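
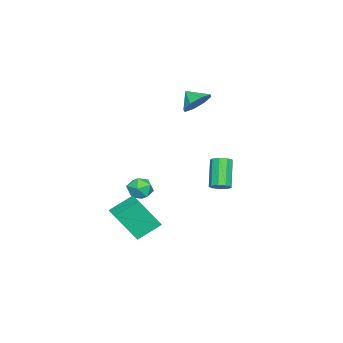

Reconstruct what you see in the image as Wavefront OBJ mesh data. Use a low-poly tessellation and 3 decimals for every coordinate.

v 1.021 -0.78 -4.187
v 1.549 -1.744 -2.54
v 0.147 0.107 -3.388
v 0.675 -0.857 -1.741
v 1.905 -0.043 -4.039
v 2.433 -1.007 -2.392
v 1.031 0.844 -3.24
v 1.559 -0.12 -1.593
v -3.214 0.871 3.372
v -2.477 0.442 3.118
v -3.426 0.129 4.008
v -2.366 0.861 3.643
v -2.753 1.286 4.009
v -3.409 1.468 4.002
v -3.951 1.3 3.625
v -4.061 0.88 3.1
v -3.675 0.455 2.734
v -3.019 0.273 2.741
v -1.739 2.75 -1.498
v -1.472 3.154 -1.198
v -2.473 2.794 0.179
v -2.741 2.39 -0.122
v -1.78 3.307 -1.382
v -2.781 2.946 -0.005
v -2.069 3.199 -1.62
v -3.07 2.838 -0.244
v -2.204 2.881 -1.802
v -3.205 2.521 -0.425
v -2.121 2.502 -1.841
v -3.123 2.142 -0.464
v -1.86 2.239 -1.72
v -2.861 1.879 -0.343
v -1.542 2.215 -1.495
v -2.544 1.855 -0.119
v -1.317 2.442 -1.272
v -2.318 2.081 0.105
v -1.289 2.813 -1.154
v -2.29 2.452 0.222
v -0.205 -0.143 -1.657
v 0.233 -0.095 -1.042
v 0.147 -1.305 -1.818
v 0.585 -1.257 -1.203
v -0.168 -1.249 -1.132
v -0.386 -0.531 -1.033
v 0.766 -0.869 -1.827
v 0.548 -0.151 -1.728
v 0.833 -0.544 -1.147
v 0.256 -0.779 -0.717
v 0.124 -0.621 -2.143
v -0.453 -0.856 -1.713
f 2 4 1
f 5 2 1
f 1 4 3
f 3 5 1
f 2 8 4
f 6 2 5
f 6 8 2
f 4 8 3
f 7 5 3
f 3 8 7
f 7 6 5
f 8 6 7
f 10 9 12
f 10 12 11
f 12 9 13
f 12 13 11
f 13 9 14
f 13 14 11
f 14 9 15
f 14 15 11
f 15 9 16
f 15 16 11
f 16 9 17
f 16 17 11
f 17 9 18
f 17 18 11
f 18 9 10
f 18 10 11
f 20 19 23
f 20 23 21
f 21 23 24
f 21 24 22
f 23 19 25
f 23 25 24
f 24 25 26
f 24 26 22
f 25 19 27
f 25 27 26
f 26 27 28
f 26 28 22
f 27 19 29
f 27 29 28
f 28 29 30
f 28 30 22
f 29 19 31
f 29 31 30
f 30 31 32
f 30 32 22
f 31 19 33
f 31 33 32
f 32 33 34
f 32 34 22
f 33 19 35
f 33 35 34
f 34 35 36
f 34 36 22
f 35 19 37
f 35 37 36
f 36 37 38
f 36 38 22
f 37 19 20
f 37 20 38
f 38 20 21
f 38 21 22
f 39 50 44
f 39 44 40
f 39 40 46
f 39 46 49
f 39 49 50
f 40 44 48
f 44 50 43
f 50 49 41
f 49 46 45
f 46 40 47
f 42 48 43
f 42 43 41
f 42 41 45
f 42 45 47
f 42 47 48
f 43 48 44
f 41 43 50
f 45 41 49
f 47 45 46
f 48 47 40



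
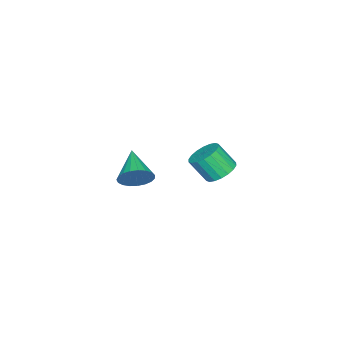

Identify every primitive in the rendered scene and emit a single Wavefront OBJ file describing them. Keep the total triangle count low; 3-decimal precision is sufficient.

v -2.644 -3.208 -2.746
v -2.104 -3.267 -1.848
v -4.276 -4.292 -1.834
v -2.323 -2.893 -1.797
v -2.599 -2.574 -1.91
v -2.882 -2.364 -2.167
v -3.124 -2.3 -2.525
v -3.284 -2.394 -2.921
v -3.332 -2.627 -3.286
v -3.262 -2.962 -3.558
v -3.085 -3.339 -3.69
v -2.832 -3.693 -3.658
v -2.546 -3.963 -3.468
v -2.278 -4.103 -3.154
v -2.072 -4.088 -2.769
v -1.966 -3.921 -2.38
v -1.977 -3.631 -2.054
v 1.379 3.645 2.514
v 1.931 4.278 2.89
v 2.112 3.388 4.122
v 1.561 2.755 3.746
v 1.56 4.388 3.025
v 1.742 3.499 4.256
v 1.154 4.352 3.058
v 1.335 3.462 4.29
v 0.792 4.175 2.984
v 0.974 3.285 4.215
v 0.547 3.893 2.817
v 0.728 3.004 4.048
v 0.466 3.562 2.589
v 0.648 2.673 3.821
v 0.566 3.248 2.347
v 0.748 2.358 3.579
v 0.828 3.012 2.138
v 1.009 2.122 3.37
v 1.198 2.901 2.004
v 1.38 2.012 3.235
v 1.605 2.938 1.97
v 1.786 2.048 3.202
v 1.966 3.115 2.045
v 2.148 2.225 3.276
v 2.212 3.396 2.212
v 2.393 2.507 3.443
v 2.292 3.727 2.439
v 2.474 2.838 3.671
v 2.192 4.042 2.681
v 2.374 3.152 3.913
f 2 1 4
f 2 4 3
f 4 1 5
f 4 5 3
f 5 1 6
f 5 6 3
f 6 1 7
f 6 7 3
f 7 1 8
f 7 8 3
f 8 1 9
f 8 9 3
f 9 1 10
f 9 10 3
f 10 1 11
f 10 11 3
f 11 1 12
f 11 12 3
f 12 1 13
f 12 13 3
f 13 1 14
f 13 14 3
f 14 1 15
f 14 15 3
f 15 1 16
f 15 16 3
f 16 1 17
f 16 17 3
f 17 1 2
f 17 2 3
f 19 18 22
f 19 22 20
f 20 22 23
f 20 23 21
f 22 18 24
f 22 24 23
f 23 24 25
f 23 25 21
f 24 18 26
f 24 26 25
f 25 26 27
f 25 27 21
f 26 18 28
f 26 28 27
f 27 28 29
f 27 29 21
f 28 18 30
f 28 30 29
f 29 30 31
f 29 31 21
f 30 18 32
f 30 32 31
f 31 32 33
f 31 33 21
f 32 18 34
f 32 34 33
f 33 34 35
f 33 35 21
f 34 18 36
f 34 36 35
f 35 36 37
f 35 37 21
f 36 18 38
f 36 38 37
f 37 38 39
f 37 39 21
f 38 18 40
f 38 40 39
f 39 40 41
f 39 41 21
f 40 18 42
f 40 42 41
f 41 42 43
f 41 43 21
f 42 18 44
f 42 44 43
f 43 44 45
f 43 45 21
f 44 18 46
f 44 46 45
f 45 46 47
f 45 47 21
f 46 18 19
f 46 19 47
f 47 19 20
f 47 20 21



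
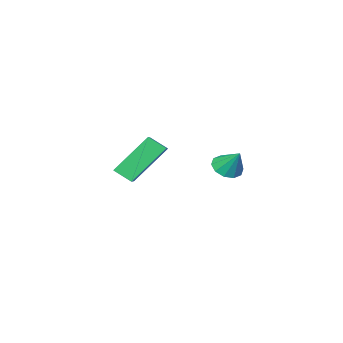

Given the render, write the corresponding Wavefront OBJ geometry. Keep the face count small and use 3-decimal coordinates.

v 1.452 2.105 0.471
v 2.006 1.839 0.652
v 1.508 2.815 1.349
v 2.088 2.137 0.405
v 1.928 2.423 0.184
v 1.586 2.588 0.073
v 1.193 2.568 0.113
v 0.899 2.372 0.29
v 0.817 2.074 0.537
v 0.977 1.787 0.758
v 1.319 1.623 0.869
v 1.712 1.642 0.829
v 2.065 -3.453 -1.133
v 0.733 -2.978 0.406
v 1.699 -2.835 -1.641
v 0.367 -2.36 -0.102
v 3.193 -2.28 -0.518
v 1.861 -1.805 1.021
v 2.827 -1.662 -1.026
v 1.495 -1.187 0.513
f 2 1 4
f 2 4 3
f 4 1 5
f 4 5 3
f 5 1 6
f 5 6 3
f 6 1 7
f 6 7 3
f 7 1 8
f 7 8 3
f 8 1 9
f 8 9 3
f 9 1 10
f 9 10 3
f 10 1 11
f 10 11 3
f 11 1 12
f 11 12 3
f 12 1 2
f 12 2 3
f 14 16 13
f 17 14 13
f 13 16 15
f 15 17 13
f 14 20 16
f 18 14 17
f 18 20 14
f 16 20 15
f 19 17 15
f 15 20 19
f 19 18 17
f 20 18 19



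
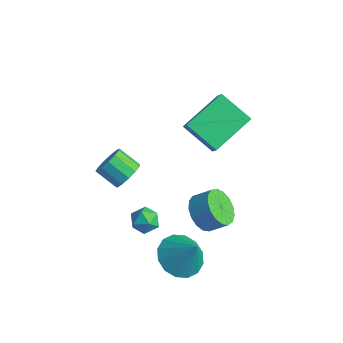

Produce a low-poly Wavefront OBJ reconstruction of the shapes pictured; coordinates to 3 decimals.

v 0.092 -2.888 -2.839
v 0.402 -3.087 -3.427
v -0.782 -3.553 -3.073
v -0.472 -3.752 -3.661
v -0.212 -3.948 -3.049
v 0.328 -3.537 -2.904
v -0.708 -3.103 -3.596
v -0.168 -2.692 -3.451
v -0.093 -3.22 -3.895
v 0.214 -3.742 -3.557
v -0.594 -2.898 -2.943
v -0.287 -3.42 -2.605
v 0.562 -0.169 -0.146
v -0.866 -0.48 0.741
v 0.617 1.782 0.628
v -0.811 1.471 1.515
v 1.111 -0.491 0.625
v -0.317 -0.802 1.512
v 1.166 1.46 1.399
v -0.262 1.149 2.286
v -2.278 -2.31 -2.55
v -1.868 -2.263 -1.924
v -2.812 -2.563 -1.283
v -3.222 -2.61 -1.91
v -2.033 -1.879 -1.988
v -2.977 -2.179 -1.347
v -2.275 -1.632 -2.23
v -3.22 -1.932 -1.589
v -2.519 -1.6 -2.574
v -3.463 -1.9 -1.933
v -2.686 -1.794 -2.91
v -3.63 -2.094 -2.269
v -2.723 -2.151 -3.133
v -3.668 -2.451 -2.492
v -2.619 -2.559 -3.17
v -3.564 -2.859 -2.529
v -2.407 -2.888 -3.011
v -3.351 -3.188 -2.37
v -2.154 -3.033 -2.705
v -3.098 -3.333 -2.065
v -1.94 -2.949 -2.351
v -2.884 -3.249 -1.71
v -1.833 -2.662 -2.06
v -2.777 -2.962 -1.419
v 1.133 -1.307 -3.256
v 1.787 -1.902 -3.472
v 2.421 -1.428 -2.86
v 1.767 -0.833 -2.644
v 1.834 -1.584 -3.767
v 2.467 -1.11 -3.154
v 1.72 -1.202 -3.944
v 2.353 -0.729 -3.332
v 1.472 -0.845 -3.963
v 2.105 -0.372 -3.351
v 1.146 -0.594 -3.821
v 1.779 -0.12 -3.209
v 0.817 -0.505 -3.549
v 1.451 -0.032 -2.937
v 0.561 -0.601 -3.21
v 1.194 -0.127 -2.598
v 0.436 -0.858 -2.882
v 1.069 -0.384 -2.27
v 0.47 -1.218 -2.639
v 1.104 -0.744 -2.027
v 0.657 -1.598 -2.538
v 1.29 -1.125 -1.926
v 0.953 -1.912 -2.601
v 1.586 -1.438 -1.989
v 1.29 -2.087 -2.814
v 1.923 -1.613 -2.202
v 1.591 -2.083 -3.129
v 2.224 -1.609 -2.517
v 2.378 -3.761 -3.271
v 3.212 -4.158 -3.77
v 3.202 -3.639 -1.989
v 3.247 -3.62 -3.844
v 3.049 -3.12 -3.763
v 2.671 -2.792 -3.552
v 2.214 -2.723 -3.265
v 1.802 -2.933 -2.98
v 1.543 -3.364 -2.773
v 1.508 -3.901 -2.699
v 1.706 -4.401 -2.78
v 2.084 -4.729 -2.991
v 2.541 -4.798 -3.278
v 2.954 -4.589 -3.563
f 1 12 6
f 1 6 2
f 1 2 8
f 1 8 11
f 1 11 12
f 2 6 10
f 6 12 5
f 12 11 3
f 11 8 7
f 8 2 9
f 4 10 5
f 4 5 3
f 4 3 7
f 4 7 9
f 4 9 10
f 5 10 6
f 3 5 12
f 7 3 11
f 9 7 8
f 10 9 2
f 14 16 13
f 17 14 13
f 13 16 15
f 15 17 13
f 14 20 16
f 18 14 17
f 18 20 14
f 16 20 15
f 19 17 15
f 15 20 19
f 19 18 17
f 20 18 19
f 22 21 25
f 22 25 23
f 23 25 26
f 23 26 24
f 25 21 27
f 25 27 26
f 26 27 28
f 26 28 24
f 27 21 29
f 27 29 28
f 28 29 30
f 28 30 24
f 29 21 31
f 29 31 30
f 30 31 32
f 30 32 24
f 31 21 33
f 31 33 32
f 32 33 34
f 32 34 24
f 33 21 35
f 33 35 34
f 34 35 36
f 34 36 24
f 35 21 37
f 35 37 36
f 36 37 38
f 36 38 24
f 37 21 39
f 37 39 38
f 38 39 40
f 38 40 24
f 39 21 41
f 39 41 40
f 40 41 42
f 40 42 24
f 41 21 43
f 41 43 42
f 42 43 44
f 42 44 24
f 43 21 22
f 43 22 44
f 44 22 23
f 44 23 24
f 46 45 49
f 46 49 47
f 47 49 50
f 47 50 48
f 49 45 51
f 49 51 50
f 50 51 52
f 50 52 48
f 51 45 53
f 51 53 52
f 52 53 54
f 52 54 48
f 53 45 55
f 53 55 54
f 54 55 56
f 54 56 48
f 55 45 57
f 55 57 56
f 56 57 58
f 56 58 48
f 57 45 59
f 57 59 58
f 58 59 60
f 58 60 48
f 59 45 61
f 59 61 60
f 60 61 62
f 60 62 48
f 61 45 63
f 61 63 62
f 62 63 64
f 62 64 48
f 63 45 65
f 63 65 64
f 64 65 66
f 64 66 48
f 65 45 67
f 65 67 66
f 66 67 68
f 66 68 48
f 67 45 69
f 67 69 68
f 68 69 70
f 68 70 48
f 69 45 71
f 69 71 70
f 70 71 72
f 70 72 48
f 71 45 46
f 71 46 72
f 72 46 47
f 72 47 48
f 74 73 76
f 74 76 75
f 76 73 77
f 76 77 75
f 77 73 78
f 77 78 75
f 78 73 79
f 78 79 75
f 79 73 80
f 79 80 75
f 80 73 81
f 80 81 75
f 81 73 82
f 81 82 75
f 82 73 83
f 82 83 75
f 83 73 84
f 83 84 75
f 84 73 85
f 84 85 75
f 85 73 86
f 85 86 75
f 86 73 74
f 86 74 75



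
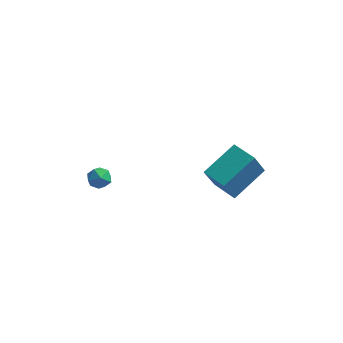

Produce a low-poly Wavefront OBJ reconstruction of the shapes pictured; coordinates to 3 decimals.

v -2.731 -1.823 -1
v -2.288 -1.354 -0.808
v -1.912 -2.486 -1.272
v -1.469 -2.017 -1.08
v -1.846 -2.331 -0.62
v -2.353 -1.922 -0.452
v -1.847 -1.918 -1.628
v -2.354 -1.509 -1.46
v -1.742 -1.413 -1.196
v -1.741 -1.668 -0.574
v -2.459 -2.172 -1.506
v -2.458 -2.427 -0.884
v 2.924 -0.026 -1.683
v 2.61 -0.723 -0.221
v 3.878 1.575 -0.714
v 3.564 0.877 0.747
v 4.116 -0.697 -1.747
v 3.802 -1.395 -0.286
v 5.07 0.903 -0.779
v 4.756 0.206 0.683
f 1 12 6
f 1 6 2
f 1 2 8
f 1 8 11
f 1 11 12
f 2 6 10
f 6 12 5
f 12 11 3
f 11 8 7
f 8 2 9
f 4 10 5
f 4 5 3
f 4 3 7
f 4 7 9
f 4 9 10
f 5 10 6
f 3 5 12
f 7 3 11
f 9 7 8
f 10 9 2
f 14 16 13
f 17 14 13
f 13 16 15
f 15 17 13
f 14 20 16
f 18 14 17
f 18 20 14
f 16 20 15
f 19 17 15
f 15 20 19
f 19 18 17
f 20 18 19



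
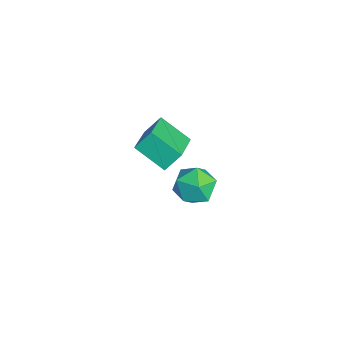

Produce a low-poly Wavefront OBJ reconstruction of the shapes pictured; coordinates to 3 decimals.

v 0.454 1.262 -3.886
v 1.469 0.86 -3.574
v -0.369 -0.04 -2.886
v 0.646 -0.442 -2.574
v 0.294 0.568 -2.193
v 0.803 1.373 -2.811
v 0.297 -0.553 -3.649
v 0.806 0.252 -4.267
v 1.372 -0.261 -3.428
v 1.37 0.431 -2.528
v -0.27 0.389 -3.932
v -0.272 1.081 -3.032
v 0.74 -1.873 1.375
v 0.658 -1.122 2.214
v 1.64 -0.739 0.447
v 1.558 0.013 1.286
v 2.582 -2.633 2.234
v 2.5 -1.881 3.073
v 3.482 -1.498 1.306
v 3.4 -0.747 2.145
f 1 12 6
f 1 6 2
f 1 2 8
f 1 8 11
f 1 11 12
f 2 6 10
f 6 12 5
f 12 11 3
f 11 8 7
f 8 2 9
f 4 10 5
f 4 5 3
f 4 3 7
f 4 7 9
f 4 9 10
f 5 10 6
f 3 5 12
f 7 3 11
f 9 7 8
f 10 9 2
f 14 16 13
f 17 14 13
f 13 16 15
f 15 17 13
f 14 20 16
f 18 14 17
f 18 20 14
f 16 20 15
f 19 17 15
f 15 20 19
f 19 18 17
f 20 18 19



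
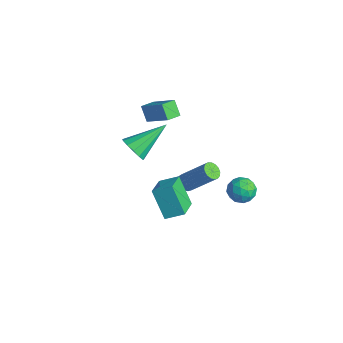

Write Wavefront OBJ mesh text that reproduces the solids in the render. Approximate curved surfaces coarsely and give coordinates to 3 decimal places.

v 1.627 -2.491 -3.152
v 0.615 -2.595 -1.704
v 0.646 -1.473 -3.764
v -0.366 -1.578 -2.316
v 2.186 -1.682 -2.704
v 1.174 -1.787 -1.256
v 1.205 -0.665 -3.316
v 0.193 -0.769 -1.868
v 3.097 1.347 -0.874
v 3.868 1.347 -0.77
v 3.112 0.093 -0.99
v 3.883 0.093 -0.886
v 3.411 0.274 -0.295
v 3.401 1.049 -0.223
v 3.579 0.391 -1.537
v 3.569 1.166 -1.465
v 4.166 0.756 -1.179
v 4.062 0.684 -0.411
v 2.918 0.756 -1.349
v 2.814 0.684 -0.581
v 3.481 1.457 -0.812
v 3.499 -0.017 -0.948
v 3.221 0.09 -0.601
v 3.674 0.09 -0.539
v 3.206 1.282 -0.491
v 3.66 1.282 -0.429
v 3.391 0.651 -0.15
v 3.32 0.158 -1.331
v 3.774 0.158 -1.269
v 3.306 1.35 -1.221
v 3.759 1.35 -1.159
v 3.589 0.789 -1.61
v 4.109 1.11 -0.991
v 4.118 0.373 -1.059
v 3.94 0.548 -1.442
v 3.934 1.003 -1.4
v 4.048 1.067 -0.54
v 4.057 0.33 -0.608
v 3.779 0.437 -0.261
v 3.774 0.892 -0.218
v 4.223 0.72 -0.78
v 2.923 1.11 -1.152
v 2.932 0.373 -1.22
v 3.206 0.548 -1.542
v 3.201 1.003 -1.499
v 2.862 1.067 -0.701
v 2.871 0.33 -0.769
v 3.046 0.437 -0.36
v 3.04 0.892 -0.318
v 2.757 0.72 -0.98
v -0.754 0.223 -3.811
v -0.493 0.514 -4.169
v 0.595 1.388 -2.667
v 0.334 1.097 -2.309
v -0.693 0.658 -4.108
v 0.395 1.532 -2.606
v -0.907 0.702 -3.979
v 0.181 1.576 -2.477
v -1.086 0.637 -3.811
v 0.002 1.51 -2.309
v -1.188 0.476 -3.643
v -0.1 1.35 -2.142
v -1.192 0.258 -3.514
v -0.104 1.132 -2.012
v -1.095 0.032 -3.453
v -0.007 0.906 -1.951
v -0.92 -0.15 -3.474
v 0.168 0.723 -1.972
v -0.707 -0.247 -3.572
v 0.381 0.626 -2.07
v -0.505 -0.236 -3.724
v 0.584 0.637 -2.223
v -0.36 -0.12 -3.897
v 0.729 0.754 -2.395
v -0.305 0.075 -4.05
v 0.783 0.948 -2.548
v -0.353 0.304 -4.148
v 0.735 1.177 -2.646
v -0.522 -2.955 0.897
v -0.017 -2.665 0.363
v -0.478 -1.065 1.963
v -0.426 -2.572 0.213
v -0.865 -2.599 0.281
v -1.195 -2.74 0.544
v -1.312 -2.949 0.92
v -1.177 -3.16 1.288
v -0.835 -3.306 1.532
v -0.393 -3.34 1.575
v 0.008 -3.252 1.403
v 0.24 -3.07 1.07
v 0.231 -2.851 0.682
v -3.923 -0.446 0.276
v -2.487 -0.088 1.42
v -4.023 0.348 0.153
v -2.587 0.706 1.297
v -3.313 -0.486 -0.477
v -1.877 -0.128 0.667
v -3.413 0.308 -0.6
v -1.977 0.666 0.544
f 2 4 1
f 5 2 1
f 1 4 3
f 3 5 1
f 2 8 4
f 6 2 5
f 6 8 2
f 4 8 3
f 7 5 3
f 3 8 7
f 7 6 5
f 8 6 7
f 9 46 25
f 46 20 49
f 25 49 14
f 46 49 25
f 9 25 21
f 25 14 26
f 21 26 10
f 25 26 21
f 9 21 30
f 21 10 31
f 30 31 16
f 21 31 30
f 9 30 42
f 30 16 45
f 42 45 19
f 30 45 42
f 9 42 46
f 42 19 50
f 46 50 20
f 42 50 46
f 10 26 37
f 26 14 40
f 37 40 18
f 26 40 37
f 14 49 27
f 49 20 48
f 27 48 13
f 49 48 27
f 20 50 47
f 50 19 43
f 47 43 11
f 50 43 47
f 19 45 44
f 45 16 32
f 44 32 15
f 45 32 44
f 16 31 36
f 31 10 33
f 36 33 17
f 31 33 36
f 12 38 24
f 38 18 39
f 24 39 13
f 38 39 24
f 12 24 22
f 24 13 23
f 22 23 11
f 24 23 22
f 12 22 29
f 22 11 28
f 29 28 15
f 22 28 29
f 12 29 34
f 29 15 35
f 34 35 17
f 29 35 34
f 12 34 38
f 34 17 41
f 38 41 18
f 34 41 38
f 13 39 27
f 39 18 40
f 27 40 14
f 39 40 27
f 11 23 47
f 23 13 48
f 47 48 20
f 23 48 47
f 15 28 44
f 28 11 43
f 44 43 19
f 28 43 44
f 17 35 36
f 35 15 32
f 36 32 16
f 35 32 36
f 18 41 37
f 41 17 33
f 37 33 10
f 41 33 37
f 52 51 55
f 52 55 53
f 53 55 56
f 53 56 54
f 55 51 57
f 55 57 56
f 56 57 58
f 56 58 54
f 57 51 59
f 57 59 58
f 58 59 60
f 58 60 54
f 59 51 61
f 59 61 60
f 60 61 62
f 60 62 54
f 61 51 63
f 61 63 62
f 62 63 64
f 62 64 54
f 63 51 65
f 63 65 64
f 64 65 66
f 64 66 54
f 65 51 67
f 65 67 66
f 66 67 68
f 66 68 54
f 67 51 69
f 67 69 68
f 68 69 70
f 68 70 54
f 69 51 71
f 69 71 70
f 70 71 72
f 70 72 54
f 71 51 73
f 71 73 72
f 72 73 74
f 72 74 54
f 73 51 75
f 73 75 74
f 74 75 76
f 74 76 54
f 75 51 77
f 75 77 76
f 76 77 78
f 76 78 54
f 77 51 52
f 77 52 78
f 78 52 53
f 78 53 54
f 80 79 82
f 80 82 81
f 82 79 83
f 82 83 81
f 83 79 84
f 83 84 81
f 84 79 85
f 84 85 81
f 85 79 86
f 85 86 81
f 86 79 87
f 86 87 81
f 87 79 88
f 87 88 81
f 88 79 89
f 88 89 81
f 89 79 90
f 89 90 81
f 90 79 91
f 90 91 81
f 91 79 80
f 91 80 81
f 93 95 92
f 96 93 92
f 92 95 94
f 94 96 92
f 93 99 95
f 97 93 96
f 97 99 93
f 95 99 94
f 98 96 94
f 94 99 98
f 98 97 96
f 99 97 98



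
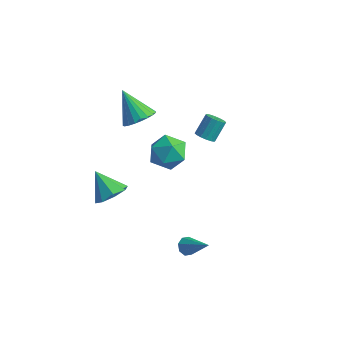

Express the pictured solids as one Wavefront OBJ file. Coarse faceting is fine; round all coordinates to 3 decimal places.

v 1.665 -0.266 2.434
v 2.23 -1.012 1.98
v 0.25 -1.048 1.96
v 0.815 -1.794 1.506
v 0.804 -1.709 2.543
v 1.678 -1.226 2.836
v 0.802 -0.834 1.104
v 1.676 -0.351 1.397
v 1.697 -1.364 1.157
v 1.698 -1.904 2.047
v 0.782 -0.156 1.893
v 0.783 -0.696 2.783
v -1.938 0.597 1.485
v -1.364 0.134 2.001
v -3.142 0.723 2.935
v -1.255 0.487 2.061
v -1.264 0.859 2.021
v -1.39 1.186 1.888
v -1.61 1.411 1.686
v -1.887 1.495 1.449
v -2.173 1.424 1.218
v -2.418 1.21 1.033
v -2.58 0.89 0.926
v -2.631 0.519 0.916
v -2.562 0.162 1.004
v -2.385 -0.12 1.175
v -2.131 -0.278 1.4
v -1.843 -0.284 1.639
v -1.572 -0.139 1.852
v 3.22 -2.009 -3.367
v 3.539 -2.04 -3.789
v 4.56 -2.031 -2.353
v 3.462 -1.657 -3.68
v 3.244 -1.48 -3.387
v 3.011 -1.614 -3.082
v 2.901 -1.979 -2.944
v 2.978 -2.362 -3.053
v 3.196 -2.539 -3.346
v 3.429 -2.405 -3.651
v -2.424 -1.019 -3.708
v -1.76 -0.727 -3.11
v -3.516 -0.981 -2.512
v -2.097 -0.181 -3.435
v -2.625 -0.126 -3.92
v -3.036 -0.594 -4.281
v -3.088 -1.311 -4.305
v -2.751 -1.857 -3.98
v -2.222 -1.912 -3.496
v -1.812 -1.444 -3.135
v 0.869 2.172 0.6
v 1.299 2.427 0.37
v 1.34 3.204 1.31
v 0.911 2.948 1.54
v 1.07 2.562 0.269
v 1.111 3.339 1.208
v 0.787 2.592 0.256
v 0.828 3.369 1.195
v 0.527 2.51 0.335
v 0.568 3.287 1.275
v 0.358 2.337 0.486
v 0.399 3.114 1.425
v 0.326 2.12 0.667
v 0.367 2.897 1.606
v 0.44 1.916 0.83
v 0.481 2.693 1.77
v 0.669 1.781 0.932
v 0.71 2.558 1.871
v 0.952 1.751 0.945
v 0.993 2.528 1.884
v 1.212 1.833 0.865
v 1.253 2.61 1.805
v 1.381 2.006 0.715
v 1.422 2.783 1.654
v 1.413 2.223 0.534
v 1.454 3 1.473
f 1 12 6
f 1 6 2
f 1 2 8
f 1 8 11
f 1 11 12
f 2 6 10
f 6 12 5
f 12 11 3
f 11 8 7
f 8 2 9
f 4 10 5
f 4 5 3
f 4 3 7
f 4 7 9
f 4 9 10
f 5 10 6
f 3 5 12
f 7 3 11
f 9 7 8
f 10 9 2
f 14 13 16
f 14 16 15
f 16 13 17
f 16 17 15
f 17 13 18
f 17 18 15
f 18 13 19
f 18 19 15
f 19 13 20
f 19 20 15
f 20 13 21
f 20 21 15
f 21 13 22
f 21 22 15
f 22 13 23
f 22 23 15
f 23 13 24
f 23 24 15
f 24 13 25
f 24 25 15
f 25 13 26
f 25 26 15
f 26 13 27
f 26 27 15
f 27 13 28
f 27 28 15
f 28 13 29
f 28 29 15
f 29 13 14
f 29 14 15
f 31 30 33
f 31 33 32
f 33 30 34
f 33 34 32
f 34 30 35
f 34 35 32
f 35 30 36
f 35 36 32
f 36 30 37
f 36 37 32
f 37 30 38
f 37 38 32
f 38 30 39
f 38 39 32
f 39 30 31
f 39 31 32
f 41 40 43
f 41 43 42
f 43 40 44
f 43 44 42
f 44 40 45
f 44 45 42
f 45 40 46
f 45 46 42
f 46 40 47
f 46 47 42
f 47 40 48
f 47 48 42
f 48 40 49
f 48 49 42
f 49 40 41
f 49 41 42
f 51 50 54
f 51 54 52
f 52 54 55
f 52 55 53
f 54 50 56
f 54 56 55
f 55 56 57
f 55 57 53
f 56 50 58
f 56 58 57
f 57 58 59
f 57 59 53
f 58 50 60
f 58 60 59
f 59 60 61
f 59 61 53
f 60 50 62
f 60 62 61
f 61 62 63
f 61 63 53
f 62 50 64
f 62 64 63
f 63 64 65
f 63 65 53
f 64 50 66
f 64 66 65
f 65 66 67
f 65 67 53
f 66 50 68
f 66 68 67
f 67 68 69
f 67 69 53
f 68 50 70
f 68 70 69
f 69 70 71
f 69 71 53
f 70 50 72
f 70 72 71
f 71 72 73
f 71 73 53
f 72 50 74
f 72 74 73
f 73 74 75
f 73 75 53
f 74 50 51
f 74 51 75
f 75 51 52
f 75 52 53



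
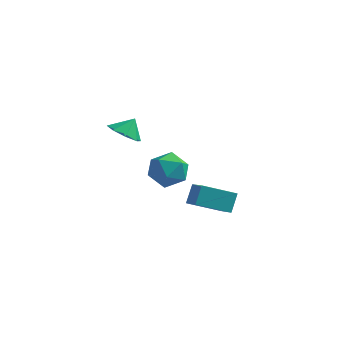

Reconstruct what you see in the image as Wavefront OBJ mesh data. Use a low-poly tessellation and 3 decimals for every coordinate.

v -2.21 -0.83 3.532
v -1.376 -1.201 3.418
v -1.87 -0.31 4.328
v -1.456 -0.601 3.059
v -1.978 -0.135 2.977
v -2.636 -0.077 3.221
v -3.045 -0.46 3.647
v -2.965 -1.06 4.006
v -2.443 -1.526 4.088
v -1.785 -1.584 3.844
v -0.485 2.557 -2.986
v 0.446 1.494 -2.174
v -0.46 3.286 -2.059
v 0.471 2.223 -1.247
v 1.049 3.377 -3.673
v 1.98 2.314 -2.861
v 1.074 4.106 -2.746
v 2.005 3.043 -1.934
v -2.146 4.359 -1.546
v -1.036 4.156 -1.291
v -2.504 2.524 -1.449
v -1.394 2.321 -1.194
v -2.074 2.859 -0.429
v -1.853 3.993 -0.488
v -1.687 2.687 -2.252
v -1.466 3.821 -2.311
v -0.753 3.123 -1.727
v -0.992 3.229 -0.601
v -2.548 3.451 -2.139
v -2.787 3.557 -1.013
f 2 1 4
f 2 4 3
f 4 1 5
f 4 5 3
f 5 1 6
f 5 6 3
f 6 1 7
f 6 7 3
f 7 1 8
f 7 8 3
f 8 1 9
f 8 9 3
f 9 1 10
f 9 10 3
f 10 1 2
f 10 2 3
f 12 14 11
f 15 12 11
f 11 14 13
f 13 15 11
f 12 18 14
f 16 12 15
f 16 18 12
f 14 18 13
f 17 15 13
f 13 18 17
f 17 16 15
f 18 16 17
f 19 30 24
f 19 24 20
f 19 20 26
f 19 26 29
f 19 29 30
f 20 24 28
f 24 30 23
f 30 29 21
f 29 26 25
f 26 20 27
f 22 28 23
f 22 23 21
f 22 21 25
f 22 25 27
f 22 27 28
f 23 28 24
f 21 23 30
f 25 21 29
f 27 25 26
f 28 27 20



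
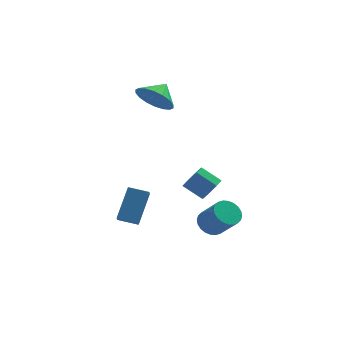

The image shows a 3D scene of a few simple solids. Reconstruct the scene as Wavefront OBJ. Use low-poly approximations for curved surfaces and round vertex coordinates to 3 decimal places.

v -2.42 3.06 1.594
v -1.772 2.337 1.875
v -1.84 3.8 2.166
v -1.592 2.491 1.493
v -1.575 2.757 1.131
v -1.726 3.083 0.861
v -2.014 3.405 0.736
v -2.383 3.658 0.781
v -2.759 3.793 0.988
v -3.067 3.782 1.314
v -3.248 3.629 1.696
v -3.264 3.363 2.058
v -3.113 3.037 2.328
v -2.825 2.715 2.453
v -2.456 2.462 2.408
v -2.081 2.327 2.201
v -0.209 -2.312 -3.325
v 0.272 -1.805 -3.301
v 0.95 -2.5 -2.21
v 0.469 -3.008 -2.235
v 0.086 -1.71 -3.125
v 0.764 -2.405 -2.034
v -0.145 -1.707 -2.979
v 0.533 -2.403 -1.889
v -0.386 -1.796 -2.886
v 0.292 -2.492 -1.796
v -0.6 -1.964 -2.86
v 0.078 -2.66 -1.77
v -0.754 -2.185 -2.905
v -0.076 -2.88 -1.815
v -0.826 -2.425 -3.014
v -0.148 -3.121 -1.923
v -0.803 -2.648 -3.17
v -0.125 -3.343 -2.08
v -0.69 -2.82 -3.35
v -0.012 -3.515 -2.259
v -0.504 -2.915 -3.526
v 0.174 -3.61 -2.435
v -0.273 -2.917 -3.671
v 0.405 -3.613 -2.581
v -0.032 -2.828 -3.764
v 0.646 -3.524 -2.674
v 0.182 -2.66 -3.79
v 0.86 -3.356 -2.7
v 0.336 -2.44 -3.745
v 1.014 -3.135 -2.655
v 0.408 -2.199 -3.637
v 1.086 -2.895 -2.546
v 0.385 -1.977 -3.48
v 1.063 -2.672 -2.39
v 0.183 2.549 -4.195
v 0.625 2.583 -3.615
v -0.26 2.986 -2.965
v -0.703 2.951 -3.545
v 0.623 3.057 -3.911
v -0.262 3.46 -3.261
v 0.363 3.233 -4.374
v -0.522 3.636 -3.723
v -0.002 3.008 -4.731
v -0.887 3.411 -4.081
v -0.26 2.514 -4.775
v -1.145 2.917 -4.125
v -0.258 2.04 -4.479
v -1.143 2.443 -3.829
v 0.002 1.864 -4.017
v -0.883 2.267 -3.366
v 0.367 2.089 -3.659
v -0.518 2.492 -3.009
v -4.235 -0.65 -4.05
v -4.275 -1.491 -3.406
v -3.698 0.36 -2.7
v -3.738 -0.481 -2.055
v -3.302 -0.859 -4.265
v -3.342 -1.7 -3.62
v -2.765 0.151 -2.914
v -2.805 -0.69 -2.27
f 2 1 4
f 2 4 3
f 4 1 5
f 4 5 3
f 5 1 6
f 5 6 3
f 6 1 7
f 6 7 3
f 7 1 8
f 7 8 3
f 8 1 9
f 8 9 3
f 9 1 10
f 9 10 3
f 10 1 11
f 10 11 3
f 11 1 12
f 11 12 3
f 12 1 13
f 12 13 3
f 13 1 14
f 13 14 3
f 14 1 15
f 14 15 3
f 15 1 16
f 15 16 3
f 16 1 2
f 16 2 3
f 18 17 21
f 18 21 19
f 19 21 22
f 19 22 20
f 21 17 23
f 21 23 22
f 22 23 24
f 22 24 20
f 23 17 25
f 23 25 24
f 24 25 26
f 24 26 20
f 25 17 27
f 25 27 26
f 26 27 28
f 26 28 20
f 27 17 29
f 27 29 28
f 28 29 30
f 28 30 20
f 29 17 31
f 29 31 30
f 30 31 32
f 30 32 20
f 31 17 33
f 31 33 32
f 32 33 34
f 32 34 20
f 33 17 35
f 33 35 34
f 34 35 36
f 34 36 20
f 35 17 37
f 35 37 36
f 36 37 38
f 36 38 20
f 37 17 39
f 37 39 38
f 38 39 40
f 38 40 20
f 39 17 41
f 39 41 40
f 40 41 42
f 40 42 20
f 41 17 43
f 41 43 42
f 42 43 44
f 42 44 20
f 43 17 45
f 43 45 44
f 44 45 46
f 44 46 20
f 45 17 47
f 45 47 46
f 46 47 48
f 46 48 20
f 47 17 49
f 47 49 48
f 48 49 50
f 48 50 20
f 49 17 18
f 49 18 50
f 50 18 19
f 50 19 20
f 52 51 55
f 52 55 53
f 53 55 56
f 53 56 54
f 55 51 57
f 55 57 56
f 56 57 58
f 56 58 54
f 57 51 59
f 57 59 58
f 58 59 60
f 58 60 54
f 59 51 61
f 59 61 60
f 60 61 62
f 60 62 54
f 61 51 63
f 61 63 62
f 62 63 64
f 62 64 54
f 63 51 65
f 63 65 64
f 64 65 66
f 64 66 54
f 65 51 67
f 65 67 66
f 66 67 68
f 66 68 54
f 67 51 52
f 67 52 68
f 68 52 53
f 68 53 54
f 70 72 69
f 73 70 69
f 69 72 71
f 71 73 69
f 70 76 72
f 74 70 73
f 74 76 70
f 72 76 71
f 75 73 71
f 71 76 75
f 75 74 73
f 76 74 75



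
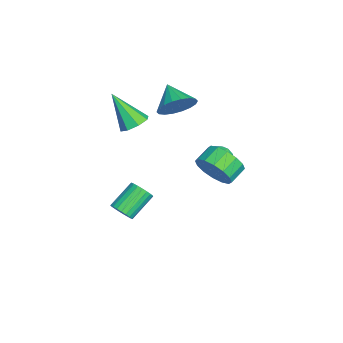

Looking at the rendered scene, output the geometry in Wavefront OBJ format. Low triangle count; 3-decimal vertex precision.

v 0.88 0.764 1.5
v 1.429 0.819 2.37
v 0.709 1.371 2.789
v 0.16 1.316 1.92
v 1.584 1.24 2.081
v 0.865 1.792 2.501
v 1.551 1.533 1.637
v 0.831 2.086 2.057
v 1.337 1.62 1.157
v 0.617 2.173 1.577
v 1.001 1.478 0.768
v 0.281 2.031 1.188
v 0.633 1.144 0.575
v -0.087 1.697 0.995
v 0.331 0.709 0.631
v -0.389 1.261 1.05
v 0.175 0.288 0.919
v -0.544 0.84 1.339
v 0.209 -0.006 1.363
v -0.511 0.547 1.783
v 0.423 -0.093 1.843
v -0.297 0.46 2.263
v 0.759 0.049 2.232
v 0.039 0.602 2.652
v 1.127 0.383 2.425
v 0.407 0.936 2.845
v -1.219 -3.675 -3.334
v -0.863 -3.842 -2.804
v -1.845 -2.933 -1.856
v -2.201 -2.765 -2.386
v -0.735 -3.615 -2.889
v -1.717 -2.705 -1.942
v -0.69 -3.398 -3.052
v -1.673 -2.488 -2.104
v -0.737 -3.229 -3.263
v -1.72 -2.319 -2.315
v -0.868 -3.137 -3.486
v -1.85 -2.228 -2.538
v -1.059 -3.138 -3.683
v -2.041 -2.229 -2.736
v -1.278 -3.232 -3.82
v -2.26 -2.322 -2.872
v -1.486 -3.402 -3.872
v -2.468 -2.493 -2.925
v -1.648 -3.62 -3.832
v -2.631 -2.71 -2.884
v -1.737 -3.847 -3.705
v -2.719 -2.937 -2.758
v -1.735 -4.044 -3.514
v -2.717 -3.135 -2.567
v -1.644 -4.178 -3.292
v -2.627 -3.268 -2.345
v -1.48 -4.224 -3.077
v -2.462 -3.314 -2.13
v -1.271 -4.175 -2.907
v -2.253 -3.266 -1.959
v -1.052 -4.04 -2.81
v -2.035 -3.131 -1.863
v -3.01 -1.144 3.096
v -2.353 -1.719 3.623
v -4.11 -1.696 3.864
v -2.373 -1.338 3.869
v -2.52 -0.918 3.961
v -2.763 -0.543 3.882
v -3.055 -0.287 3.648
v -3.339 -0.201 3.304
v -3.557 -0.301 2.919
v -3.668 -0.569 2.569
v -3.648 -0.95 2.324
v -3.501 -1.37 2.231
v -3.258 -1.745 2.31
v -2.965 -2.001 2.544
v -2.682 -2.087 2.888
v -2.463 -1.986 3.273
v -2.017 1.359 -0.042
v -1.355 1.359 0.23
v -2.285 0.441 0.61
v -1.623 0.441 0.882
v -2.077 0.969 1.046
v -1.912 1.536 0.643
v -1.728 0.264 0.197
v -1.563 0.831 -0.206
v -1.177 0.682 0.378
v -1.393 1.118 0.902
v -2.247 0.682 -0.062
v -2.463 1.118 0.462
v -1.663 1.439 0.037
v -1.977 0.361 0.803
v -2.244 0.671 0.899
v -1.856 0.671 1.059
v -1.989 1.543 0.28
v -1.601 1.543 0.439
v -2.025 1.314 0.919
v -2.039 0.257 0.401
v -1.651 0.257 0.56
v -1.784 1.129 -0.219
v -1.396 1.129 -0.059
v -1.615 0.486 -0.079
v -1.169 1.042 0.283
v -1.327 0.502 0.667
v -1.388 0.398 0.264
v -1.291 0.732 0.027
v -1.296 1.298 0.592
v -1.453 0.758 0.975
v -1.72 1.068 1.071
v -1.623 1.402 0.834
v -1.191 0.9 0.679
v -2.187 1.042 -0.135
v -2.344 0.502 0.248
v -2.017 0.398 0.006
v -1.92 0.732 -0.231
v -2.313 1.298 0.173
v -2.471 0.758 0.557
v -2.349 1.068 0.813
v -2.252 1.402 0.576
v -2.449 0.9 0.161
v -3.446 -3.207 1.441
v -2.787 -2.949 1.814
v -3.974 -4.333 3.159
v -3.268 -2.581 1.907
v -3.853 -2.581 1.727
v -4.2 -2.947 1.38
v -4.105 -3.466 1.069
v -3.624 -3.833 0.976
v -3.039 -3.834 1.156
v -2.692 -3.467 1.503
f 2 1 5
f 2 5 3
f 3 5 6
f 3 6 4
f 5 1 7
f 5 7 6
f 6 7 8
f 6 8 4
f 7 1 9
f 7 9 8
f 8 9 10
f 8 10 4
f 9 1 11
f 9 11 10
f 10 11 12
f 10 12 4
f 11 1 13
f 11 13 12
f 12 13 14
f 12 14 4
f 13 1 15
f 13 15 14
f 14 15 16
f 14 16 4
f 15 1 17
f 15 17 16
f 16 17 18
f 16 18 4
f 17 1 19
f 17 19 18
f 18 19 20
f 18 20 4
f 19 1 21
f 19 21 20
f 20 21 22
f 20 22 4
f 21 1 23
f 21 23 22
f 22 23 24
f 22 24 4
f 23 1 25
f 23 25 24
f 24 25 26
f 24 26 4
f 25 1 2
f 25 2 26
f 26 2 3
f 26 3 4
f 28 27 31
f 28 31 29
f 29 31 32
f 29 32 30
f 31 27 33
f 31 33 32
f 32 33 34
f 32 34 30
f 33 27 35
f 33 35 34
f 34 35 36
f 34 36 30
f 35 27 37
f 35 37 36
f 36 37 38
f 36 38 30
f 37 27 39
f 37 39 38
f 38 39 40
f 38 40 30
f 39 27 41
f 39 41 40
f 40 41 42
f 40 42 30
f 41 27 43
f 41 43 42
f 42 43 44
f 42 44 30
f 43 27 45
f 43 45 44
f 44 45 46
f 44 46 30
f 45 27 47
f 45 47 46
f 46 47 48
f 46 48 30
f 47 27 49
f 47 49 48
f 48 49 50
f 48 50 30
f 49 27 51
f 49 51 50
f 50 51 52
f 50 52 30
f 51 27 53
f 51 53 52
f 52 53 54
f 52 54 30
f 53 27 55
f 53 55 54
f 54 55 56
f 54 56 30
f 55 27 57
f 55 57 56
f 56 57 58
f 56 58 30
f 57 27 28
f 57 28 58
f 58 28 29
f 58 29 30
f 60 59 62
f 60 62 61
f 62 59 63
f 62 63 61
f 63 59 64
f 63 64 61
f 64 59 65
f 64 65 61
f 65 59 66
f 65 66 61
f 66 59 67
f 66 67 61
f 67 59 68
f 67 68 61
f 68 59 69
f 68 69 61
f 69 59 70
f 69 70 61
f 70 59 71
f 70 71 61
f 71 59 72
f 71 72 61
f 72 59 73
f 72 73 61
f 73 59 74
f 73 74 61
f 74 59 60
f 74 60 61
f 75 112 91
f 112 86 115
f 91 115 80
f 112 115 91
f 75 91 87
f 91 80 92
f 87 92 76
f 91 92 87
f 75 87 96
f 87 76 97
f 96 97 82
f 87 97 96
f 75 96 108
f 96 82 111
f 108 111 85
f 96 111 108
f 75 108 112
f 108 85 116
f 112 116 86
f 108 116 112
f 76 92 103
f 92 80 106
f 103 106 84
f 92 106 103
f 80 115 93
f 115 86 114
f 93 114 79
f 115 114 93
f 86 116 113
f 116 85 109
f 113 109 77
f 116 109 113
f 85 111 110
f 111 82 98
f 110 98 81
f 111 98 110
f 82 97 102
f 97 76 99
f 102 99 83
f 97 99 102
f 78 104 90
f 104 84 105
f 90 105 79
f 104 105 90
f 78 90 88
f 90 79 89
f 88 89 77
f 90 89 88
f 78 88 95
f 88 77 94
f 95 94 81
f 88 94 95
f 78 95 100
f 95 81 101
f 100 101 83
f 95 101 100
f 78 100 104
f 100 83 107
f 104 107 84
f 100 107 104
f 79 105 93
f 105 84 106
f 93 106 80
f 105 106 93
f 77 89 113
f 89 79 114
f 113 114 86
f 89 114 113
f 81 94 110
f 94 77 109
f 110 109 85
f 94 109 110
f 83 101 102
f 101 81 98
f 102 98 82
f 101 98 102
f 84 107 103
f 107 83 99
f 103 99 76
f 107 99 103
f 118 117 120
f 118 120 119
f 120 117 121
f 120 121 119
f 121 117 122
f 121 122 119
f 122 117 123
f 122 123 119
f 123 117 124
f 123 124 119
f 124 117 125
f 124 125 119
f 125 117 126
f 125 126 119
f 126 117 118
f 126 118 119



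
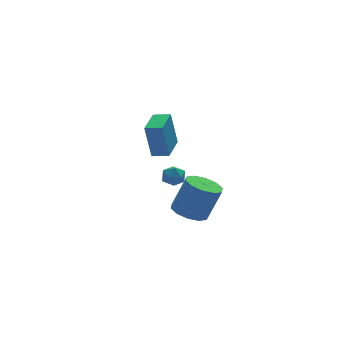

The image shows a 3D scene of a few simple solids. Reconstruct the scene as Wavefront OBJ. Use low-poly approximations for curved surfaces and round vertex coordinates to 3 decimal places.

v -2.67 -2.573 0.285
v -1.87 -2.177 -0.041
v -1.131 -2.23 1.709
v -1.93 -2.627 2.035
v -2.232 -1.746 0.125
v -1.493 -1.799 1.875
v -2.761 -1.63 0.352
v -2.022 -1.683 2.102
v -3.255 -1.875 0.554
v -2.516 -1.928 2.303
v -3.526 -2.387 0.652
v -2.787 -2.44 2.402
v -3.469 -2.97 0.611
v -2.73 -3.023 2.361
v -3.107 -3.401 0.445
v -2.368 -3.454 2.195
v -2.578 -3.517 0.218
v -1.839 -3.57 1.968
v -2.084 -3.272 0.017
v -1.345 -3.325 1.766
v -1.813 -2.76 -0.082
v -1.074 -2.813 1.668
v -1.585 2.401 1.089
v -1.874 2.607 3.048
v -2.31 2.943 0.926
v -2.598 3.149 2.884
v -0.562 3.771 1.096
v -0.85 3.977 3.054
v -1.286 4.313 0.932
v -1.575 4.519 2.891
v -2.668 0.313 1.191
v -2.295 0.228 1.719
v -2.665 -0.728 1.021
v -2.292 -0.813 1.549
v -2.912 -0.622 1.615
v -2.914 0.022 1.72
v -2.046 -0.522 1.02
v -2.048 0.122 1.125
v -1.911 -0.288 1.613
v -2.446 -0.35 1.981
v -2.514 -0.15 0.759
v -3.049 -0.212 1.127
f 2 1 5
f 2 5 3
f 3 5 6
f 3 6 4
f 5 1 7
f 5 7 6
f 6 7 8
f 6 8 4
f 7 1 9
f 7 9 8
f 8 9 10
f 8 10 4
f 9 1 11
f 9 11 10
f 10 11 12
f 10 12 4
f 11 1 13
f 11 13 12
f 12 13 14
f 12 14 4
f 13 1 15
f 13 15 14
f 14 15 16
f 14 16 4
f 15 1 17
f 15 17 16
f 16 17 18
f 16 18 4
f 17 1 19
f 17 19 18
f 18 19 20
f 18 20 4
f 19 1 21
f 19 21 20
f 20 21 22
f 20 22 4
f 21 1 2
f 21 2 22
f 22 2 3
f 22 3 4
f 24 26 23
f 27 24 23
f 23 26 25
f 25 27 23
f 24 30 26
f 28 24 27
f 28 30 24
f 26 30 25
f 29 27 25
f 25 30 29
f 29 28 27
f 30 28 29
f 31 42 36
f 31 36 32
f 31 32 38
f 31 38 41
f 31 41 42
f 32 36 40
f 36 42 35
f 42 41 33
f 41 38 37
f 38 32 39
f 34 40 35
f 34 35 33
f 34 33 37
f 34 37 39
f 34 39 40
f 35 40 36
f 33 35 42
f 37 33 41
f 39 37 38
f 40 39 32



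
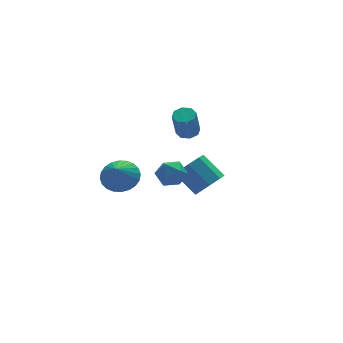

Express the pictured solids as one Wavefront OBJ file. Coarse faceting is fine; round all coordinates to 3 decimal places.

v 2.155 2.666 2.55
v 2.745 2.474 2.657
v 2.356 2.121 4.158
v 1.765 2.314 4.05
v 2.683 2.943 2.752
v 2.294 2.59 4.253
v 2.312 3.25 2.728
v 1.923 2.897 4.228
v 1.849 3.215 2.599
v 1.46 2.862 4.1
v 1.564 2.859 2.442
v 1.175 2.506 3.943
v 1.626 2.39 2.347
v 1.237 2.037 3.848
v 1.997 2.083 2.372
v 1.608 1.73 3.872
v 2.46 2.118 2.5
v 2.071 1.765 4.001
v -1.242 3.563 -0.449
v -0.384 3.797 0.127
v -1.798 2.897 0.649
v -0.624 4.125 0.204
v -0.959 4.367 0.182
v -1.337 4.486 0.063
v -1.7 4.466 -0.133
v -1.994 4.307 -0.378
v -2.173 4.036 -0.633
v -2.21 3.693 -0.861
v -2.1 3.33 -1.026
v -1.86 3.002 -1.103
v -1.525 2.76 -1.08
v -1.147 2.64 -0.962
v -0.784 2.661 -0.765
v -0.49 2.819 -0.52
v -0.311 3.091 -0.265
v -0.274 3.434 -0.037
v -2.198 -2.835 3.845
v -1.65 -2.502 3.301
v -1.25 -3.718 4.259
v -0.702 -3.385 3.715
v -0.953 -2.941 4.384
v -1.539 -2.395 4.127
v -1.361 -3.825 3.433
v -1.947 -3.279 3.176
v -1.133 -3.114 3.046
v -0.881 -2.567 3.633
v -2.019 -3.653 3.927
v -1.767 -3.106 4.514
v 2.192 0.154 -0.033
v 3.003 0.628 -0.038
v 2.36 1.74 1.029
v 1.548 1.266 1.033
v 2.549 0.855 -0.548
v 1.905 1.967 0.519
v 1.886 0.67 -0.757
v 1.242 1.783 0.31
v 1.402 0.184 -0.541
v 0.758 1.296 0.525
v 1.38 -0.32 -0.029
v 0.737 0.792 1.038
v 1.835 -0.547 0.481
v 1.191 0.565 1.548
v 2.498 -0.363 0.69
v 1.854 0.75 1.757
v 2.982 0.124 0.475
v 2.338 1.236 1.541
f 2 1 5
f 2 5 3
f 3 5 6
f 3 6 4
f 5 1 7
f 5 7 6
f 6 7 8
f 6 8 4
f 7 1 9
f 7 9 8
f 8 9 10
f 8 10 4
f 9 1 11
f 9 11 10
f 10 11 12
f 10 12 4
f 11 1 13
f 11 13 12
f 12 13 14
f 12 14 4
f 13 1 15
f 13 15 14
f 14 15 16
f 14 16 4
f 15 1 17
f 15 17 16
f 16 17 18
f 16 18 4
f 17 1 2
f 17 2 18
f 18 2 3
f 18 3 4
f 20 19 22
f 20 22 21
f 22 19 23
f 22 23 21
f 23 19 24
f 23 24 21
f 24 19 25
f 24 25 21
f 25 19 26
f 25 26 21
f 26 19 27
f 26 27 21
f 27 19 28
f 27 28 21
f 28 19 29
f 28 29 21
f 29 19 30
f 29 30 21
f 30 19 31
f 30 31 21
f 31 19 32
f 31 32 21
f 32 19 33
f 32 33 21
f 33 19 34
f 33 34 21
f 34 19 35
f 34 35 21
f 35 19 36
f 35 36 21
f 36 19 20
f 36 20 21
f 37 48 42
f 37 42 38
f 37 38 44
f 37 44 47
f 37 47 48
f 38 42 46
f 42 48 41
f 48 47 39
f 47 44 43
f 44 38 45
f 40 46 41
f 40 41 39
f 40 39 43
f 40 43 45
f 40 45 46
f 41 46 42
f 39 41 48
f 43 39 47
f 45 43 44
f 46 45 38
f 50 49 53
f 50 53 51
f 51 53 54
f 51 54 52
f 53 49 55
f 53 55 54
f 54 55 56
f 54 56 52
f 55 49 57
f 55 57 56
f 56 57 58
f 56 58 52
f 57 49 59
f 57 59 58
f 58 59 60
f 58 60 52
f 59 49 61
f 59 61 60
f 60 61 62
f 60 62 52
f 61 49 63
f 61 63 62
f 62 63 64
f 62 64 52
f 63 49 65
f 63 65 64
f 64 65 66
f 64 66 52
f 65 49 50
f 65 50 66
f 66 50 51
f 66 51 52



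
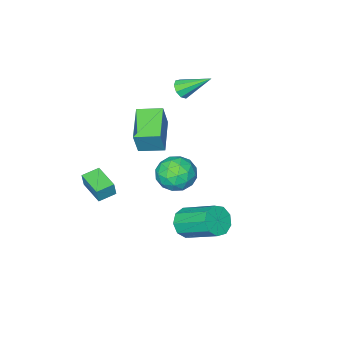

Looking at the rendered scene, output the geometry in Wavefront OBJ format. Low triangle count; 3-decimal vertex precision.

v 1.875 1.811 0.883
v 2.862 2.016 0.726
v 2.278 0.324 1.474
v 3.265 0.529 1.317
v 2.75 1.028 2.042
v 2.501 1.947 1.677
v 2.639 0.393 0.523
v 2.39 1.312 0.158
v 3.334 1.14 0.503
v 3.402 1.532 1.442
v 1.738 0.808 0.758
v 1.806 1.2 1.697
v 2.333 2.044 0.753
v 2.807 0.296 1.447
v 2.504 0.589 1.874
v 3.084 0.71 1.781
v 2.121 2.003 1.312
v 2.701 2.124 1.219
v 2.635 1.543 1.993
v 2.439 0.216 0.981
v 3.019 0.337 0.888
v 2.056 1.63 0.419
v 2.636 1.751 0.326
v 2.505 0.797 0.207
v 3.19 1.65 0.529
v 3.428 0.776 0.877
v 3.06 0.696 0.41
v 2.913 1.236 0.195
v 3.231 1.88 1.081
v 3.468 1.006 1.429
v 3.165 1.299 1.855
v 3.018 1.839 1.64
v 3.508 1.365 0.95
v 1.672 1.334 0.771
v 1.909 0.46 1.119
v 2.122 0.501 0.56
v 1.975 1.041 0.345
v 1.712 1.564 1.323
v 1.95 0.69 1.671
v 2.227 1.104 2.005
v 2.08 1.644 1.79
v 1.632 0.975 1.25
v 3.104 -3.974 -2.419
v 3.256 -3.921 -1.605
v 3.299 -2.502 -2.551
v 3.45 -2.449 -1.737
v 4.03 -4.111 -2.583
v 4.181 -4.058 -1.769
v 4.224 -2.639 -2.715
v 4.376 -2.586 -1.901
v 1.408 0.477 -3.678
v 2.182 0.443 -3.327
v 1.725 2.209 -2.15
v 0.952 2.243 -2.502
v 2.196 0.768 -3.809
v 1.74 2.534 -2.632
v 1.842 0.957 -4.23
v 1.385 2.722 -3.053
v 1.285 0.922 -4.392
v 0.828 2.687 -3.216
v 0.786 0.678 -4.221
v 0.329 2.443 -3.044
v 0.578 0.341 -3.796
v 0.121 2.106 -2.619
v 0.758 0.067 -3.315
v 0.302 1.832 -2.139
v 1.243 -0.014 -3.005
v 0.786 1.751 -1.828
v 1.805 0.134 -3.01
v 1.348 1.899 -1.833
v -1.269 -3.313 2.387
v -0.86 -3.393 2.805
v -2.131 -2.147 3.453
v -0.751 -3.09 2.562
v -0.885 -2.892 2.236
v -1.198 -2.891 1.982
v -1.544 -3.088 1.917
v -1.762 -3.39 2.073
v -1.748 -3.657 2.375
v -1.511 -3.763 2.684
v -1.16 -3.658 2.854
v 0.55 -2.056 1.635
v 0.962 -1.882 2.962
v 1.751 -0.704 1.085
v 2.163 -0.531 2.412
v 1.457 -2.929 1.468
v 1.869 -2.756 2.795
v 2.658 -1.578 0.918
v 3.07 -1.404 2.245
f 1 38 17
f 38 12 41
f 17 41 6
f 38 41 17
f 1 17 13
f 17 6 18
f 13 18 2
f 17 18 13
f 1 13 22
f 13 2 23
f 22 23 8
f 13 23 22
f 1 22 34
f 22 8 37
f 34 37 11
f 22 37 34
f 1 34 38
f 34 11 42
f 38 42 12
f 34 42 38
f 2 18 29
f 18 6 32
f 29 32 10
f 18 32 29
f 6 41 19
f 41 12 40
f 19 40 5
f 41 40 19
f 12 42 39
f 42 11 35
f 39 35 3
f 42 35 39
f 11 37 36
f 37 8 24
f 36 24 7
f 37 24 36
f 8 23 28
f 23 2 25
f 28 25 9
f 23 25 28
f 4 30 16
f 30 10 31
f 16 31 5
f 30 31 16
f 4 16 14
f 16 5 15
f 14 15 3
f 16 15 14
f 4 14 21
f 14 3 20
f 21 20 7
f 14 20 21
f 4 21 26
f 21 7 27
f 26 27 9
f 21 27 26
f 4 26 30
f 26 9 33
f 30 33 10
f 26 33 30
f 5 31 19
f 31 10 32
f 19 32 6
f 31 32 19
f 3 15 39
f 15 5 40
f 39 40 12
f 15 40 39
f 7 20 36
f 20 3 35
f 36 35 11
f 20 35 36
f 9 27 28
f 27 7 24
f 28 24 8
f 27 24 28
f 10 33 29
f 33 9 25
f 29 25 2
f 33 25 29
f 44 46 43
f 47 44 43
f 43 46 45
f 45 47 43
f 44 50 46
f 48 44 47
f 48 50 44
f 46 50 45
f 49 47 45
f 45 50 49
f 49 48 47
f 50 48 49
f 52 51 55
f 52 55 53
f 53 55 56
f 53 56 54
f 55 51 57
f 55 57 56
f 56 57 58
f 56 58 54
f 57 51 59
f 57 59 58
f 58 59 60
f 58 60 54
f 59 51 61
f 59 61 60
f 60 61 62
f 60 62 54
f 61 51 63
f 61 63 62
f 62 63 64
f 62 64 54
f 63 51 65
f 63 65 64
f 64 65 66
f 64 66 54
f 65 51 67
f 65 67 66
f 66 67 68
f 66 68 54
f 67 51 69
f 67 69 68
f 68 69 70
f 68 70 54
f 69 51 52
f 69 52 70
f 70 52 53
f 70 53 54
f 72 71 74
f 72 74 73
f 74 71 75
f 74 75 73
f 75 71 76
f 75 76 73
f 76 71 77
f 76 77 73
f 77 71 78
f 77 78 73
f 78 71 79
f 78 79 73
f 79 71 80
f 79 80 73
f 80 71 81
f 80 81 73
f 81 71 72
f 81 72 73
f 83 85 82
f 86 83 82
f 82 85 84
f 84 86 82
f 83 89 85
f 87 83 86
f 87 89 83
f 85 89 84
f 88 86 84
f 84 89 88
f 88 87 86
f 89 87 88



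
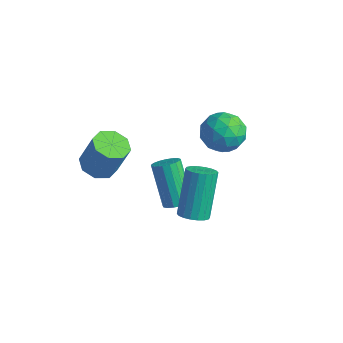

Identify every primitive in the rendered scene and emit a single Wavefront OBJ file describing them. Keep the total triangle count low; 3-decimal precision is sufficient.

v 1.784 2.405 0.857
v 2.587 2.92 0.561
v 2.413 1.06 0.219
v 3.216 1.575 -0.077
v 3.058 1.411 0.896
v 2.669 2.242 1.29
v 2.331 1.738 -0.51
v 1.942 2.569 -0.116
v 2.925 2.508 -0.283
v 3.374 2.306 0.586
v 1.626 1.674 0.194
v 2.075 1.472 1.063
v 2.13 2.781 0.765
v 2.87 1.199 0.015
v 2.777 1.103 0.587
v 3.249 1.406 0.413
v 2.178 2.382 1.193
v 2.65 2.685 1.02
v 2.927 1.798 1.216
v 2.35 1.295 -0.24
v 2.822 1.598 -0.413
v 1.751 2.574 0.367
v 2.223 2.877 0.193
v 2.073 2.182 -0.436
v 2.801 2.841 0.095
v 3.171 2.051 -0.28
v 2.65 2.146 -0.535
v 2.422 2.635 -0.303
v 3.065 2.723 0.606
v 3.435 1.932 0.231
v 3.342 1.836 0.802
v 3.113 2.324 1.034
v 3.264 2.481 0.109
v 1.565 2.048 0.549
v 1.935 1.257 0.174
v 1.887 1.656 -0.254
v 1.658 2.144 -0.022
v 1.829 1.929 1.06
v 2.199 1.139 0.685
v 2.578 1.345 1.083
v 2.35 1.834 1.315
v 1.736 1.499 0.671
v 4.08 -1.366 -1.392
v 4.561 -0.954 -1.484
v 4.021 0.078 0.299
v 3.54 -0.334 0.392
v 4.345 -0.83 -1.621
v 3.804 0.201 0.162
v 4.075 -0.812 -1.713
v 3.535 0.219 0.07
v 3.807 -0.904 -1.741
v 3.267 0.127 0.042
v 3.593 -1.088 -1.7
v 3.053 -0.056 0.083
v 3.476 -1.326 -1.598
v 2.935 -0.294 0.186
v 3.478 -1.572 -1.455
v 2.937 -0.541 0.329
v 3.599 -1.778 -1.299
v 3.059 -0.746 0.484
v 3.816 -1.901 -1.162
v 3.275 -0.87 0.621
v 4.085 -1.919 -1.07
v 3.545 -0.888 0.713
v 4.353 -1.827 -1.042
v 3.813 -0.796 0.741
v 4.567 -1.644 -1.083
v 4.027 -0.612 0.7
v 4.685 -1.406 -1.186
v 4.144 -0.374 0.598
v 4.683 -1.159 -1.329
v 4.142 -0.128 0.455
v 0.425 -2.866 0.409
v 1.006 -2.413 0.126
v 1.516 -2.14 1.607
v 0.935 -2.594 1.891
v 0.503 -2.098 0.241
v 1.012 -1.826 1.723
v -0.046 -2.234 0.455
v 0.463 -1.961 1.936
v -0.319 -2.74 0.642
v 0.19 -2.467 2.123
v -0.156 -3.32 0.693
v 0.354 -3.047 2.174
v 0.348 -3.634 0.577
v 0.857 -3.362 2.059
v 0.897 -3.499 0.364
v 1.406 -3.226 1.845
v 1.17 -2.993 0.177
v 1.679 -2.72 1.658
v 2.401 -0.491 -2.582
v 2.724 0.021 -2.506
v 1.642 0.463 -0.883
v 1.319 -0.049 -0.958
v 2.501 0.103 -2.677
v 1.42 0.545 -1.053
v 2.256 0.049 -2.825
v 1.175 0.492 -1.202
v 2.044 -0.129 -2.918
v 0.962 0.314 -1.295
v 1.913 -0.39 -2.934
v 0.832 0.053 -1.311
v 1.894 -0.674 -2.869
v 0.813 -0.231 -1.246
v 1.992 -0.916 -2.738
v 0.91 -0.473 -1.115
v 2.182 -1.061 -2.572
v 1.101 -0.618 -0.948
v 2.423 -1.075 -2.407
v 1.342 -0.633 -0.784
v 2.659 -0.956 -2.283
v 1.578 -0.513 -0.659
v 2.835 -0.73 -2.227
v 1.754 -0.288 -0.604
v 2.912 -0.45 -2.252
v 1.831 -0.007 -0.629
v 2.872 -0.179 -2.353
v 1.791 0.264 -0.73
f 1 38 17
f 38 12 41
f 17 41 6
f 38 41 17
f 1 17 13
f 17 6 18
f 13 18 2
f 17 18 13
f 1 13 22
f 13 2 23
f 22 23 8
f 13 23 22
f 1 22 34
f 22 8 37
f 34 37 11
f 22 37 34
f 1 34 38
f 34 11 42
f 38 42 12
f 34 42 38
f 2 18 29
f 18 6 32
f 29 32 10
f 18 32 29
f 6 41 19
f 41 12 40
f 19 40 5
f 41 40 19
f 12 42 39
f 42 11 35
f 39 35 3
f 42 35 39
f 11 37 36
f 37 8 24
f 36 24 7
f 37 24 36
f 8 23 28
f 23 2 25
f 28 25 9
f 23 25 28
f 4 30 16
f 30 10 31
f 16 31 5
f 30 31 16
f 4 16 14
f 16 5 15
f 14 15 3
f 16 15 14
f 4 14 21
f 14 3 20
f 21 20 7
f 14 20 21
f 4 21 26
f 21 7 27
f 26 27 9
f 21 27 26
f 4 26 30
f 26 9 33
f 30 33 10
f 26 33 30
f 5 31 19
f 31 10 32
f 19 32 6
f 31 32 19
f 3 15 39
f 15 5 40
f 39 40 12
f 15 40 39
f 7 20 36
f 20 3 35
f 36 35 11
f 20 35 36
f 9 27 28
f 27 7 24
f 28 24 8
f 27 24 28
f 10 33 29
f 33 9 25
f 29 25 2
f 33 25 29
f 44 43 47
f 44 47 45
f 45 47 48
f 45 48 46
f 47 43 49
f 47 49 48
f 48 49 50
f 48 50 46
f 49 43 51
f 49 51 50
f 50 51 52
f 50 52 46
f 51 43 53
f 51 53 52
f 52 53 54
f 52 54 46
f 53 43 55
f 53 55 54
f 54 55 56
f 54 56 46
f 55 43 57
f 55 57 56
f 56 57 58
f 56 58 46
f 57 43 59
f 57 59 58
f 58 59 60
f 58 60 46
f 59 43 61
f 59 61 60
f 60 61 62
f 60 62 46
f 61 43 63
f 61 63 62
f 62 63 64
f 62 64 46
f 63 43 65
f 63 65 64
f 64 65 66
f 64 66 46
f 65 43 67
f 65 67 66
f 66 67 68
f 66 68 46
f 67 43 69
f 67 69 68
f 68 69 70
f 68 70 46
f 69 43 71
f 69 71 70
f 70 71 72
f 70 72 46
f 71 43 44
f 71 44 72
f 72 44 45
f 72 45 46
f 74 73 77
f 74 77 75
f 75 77 78
f 75 78 76
f 77 73 79
f 77 79 78
f 78 79 80
f 78 80 76
f 79 73 81
f 79 81 80
f 80 81 82
f 80 82 76
f 81 73 83
f 81 83 82
f 82 83 84
f 82 84 76
f 83 73 85
f 83 85 84
f 84 85 86
f 84 86 76
f 85 73 87
f 85 87 86
f 86 87 88
f 86 88 76
f 87 73 89
f 87 89 88
f 88 89 90
f 88 90 76
f 89 73 74
f 89 74 90
f 90 74 75
f 90 75 76
f 92 91 95
f 92 95 93
f 93 95 96
f 93 96 94
f 95 91 97
f 95 97 96
f 96 97 98
f 96 98 94
f 97 91 99
f 97 99 98
f 98 99 100
f 98 100 94
f 99 91 101
f 99 101 100
f 100 101 102
f 100 102 94
f 101 91 103
f 101 103 102
f 102 103 104
f 102 104 94
f 103 91 105
f 103 105 104
f 104 105 106
f 104 106 94
f 105 91 107
f 105 107 106
f 106 107 108
f 106 108 94
f 107 91 109
f 107 109 108
f 108 109 110
f 108 110 94
f 109 91 111
f 109 111 110
f 110 111 112
f 110 112 94
f 111 91 113
f 111 113 112
f 112 113 114
f 112 114 94
f 113 91 115
f 113 115 114
f 114 115 116
f 114 116 94
f 115 91 117
f 115 117 116
f 116 117 118
f 116 118 94
f 117 91 92
f 117 92 118
f 118 92 93
f 118 93 94



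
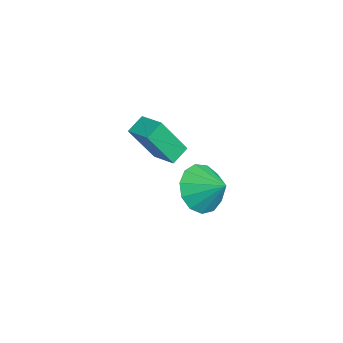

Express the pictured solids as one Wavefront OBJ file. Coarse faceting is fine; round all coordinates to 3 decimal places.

v 2.058 0.532 2.934
v 2.671 -0.289 3.109
v 2.802 1.228 3.586
v 2.868 -0.038 2.617
v 2.807 0.394 2.226
v 2.508 0.87 2.059
v 2.066 1.239 2.171
v 1.622 1.383 2.524
v 1.316 1.257 3.008
v 1.245 0.901 3.468
v 1.432 0.428 3.758
v 1.818 -0.012 3.787
v 2.28 -0.279 3.545
v -3.057 0.333 1.556
v -2.892 -0.655 3.252
v -2.154 0.879 1.785
v -1.989 -0.109 3.482
v -2.591 -0.271 1.158
v -2.426 -1.259 2.855
v -1.688 0.275 1.388
v -1.523 -0.713 3.084
f 2 1 4
f 2 4 3
f 4 1 5
f 4 5 3
f 5 1 6
f 5 6 3
f 6 1 7
f 6 7 3
f 7 1 8
f 7 8 3
f 8 1 9
f 8 9 3
f 9 1 10
f 9 10 3
f 10 1 11
f 10 11 3
f 11 1 12
f 11 12 3
f 12 1 13
f 12 13 3
f 13 1 2
f 13 2 3
f 15 17 14
f 18 15 14
f 14 17 16
f 16 18 14
f 15 21 17
f 19 15 18
f 19 21 15
f 17 21 16
f 20 18 16
f 16 21 20
f 20 19 18
f 21 19 20



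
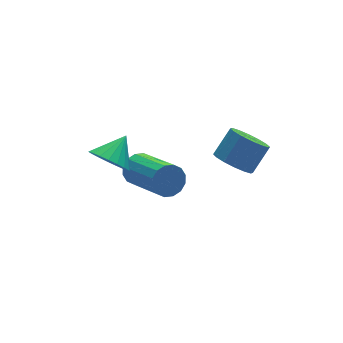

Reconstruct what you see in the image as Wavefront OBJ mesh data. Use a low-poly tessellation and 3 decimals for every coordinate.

v -1.235 -3.728 1.857
v -0.802 -4.188 1.579
v -0.072 -3.952 2.325
v -0.505 -3.492 2.603
v -0.73 -3.881 1.412
v -0.001 -3.645 2.158
v -0.794 -3.533 1.364
v -0.064 -3.297 2.11
v -0.975 -3.237 1.448
v -0.246 -3.001 2.194
v -1.226 -3.073 1.641
v -0.497 -2.837 2.387
v -1.48 -3.084 1.893
v -0.75 -2.848 2.639
v -1.668 -3.268 2.135
v -0.938 -3.032 2.881
v -1.739 -3.575 2.302
v -1.01 -3.339 3.048
v -1.676 -3.923 2.35
v -0.946 -3.687 3.096
v -1.494 -4.219 2.266
v -0.765 -3.983 3.012
v -1.243 -4.383 2.073
v -0.514 -4.147 2.819
v -0.99 -4.372 1.821
v -0.26 -4.136 2.567
v -2.383 0.278 -1.616
v -2.085 0.041 -2.105
v -1.939 -1.736 -1.154
v -2.237 -1.498 -0.664
v -1.854 0.16 -1.917
v -1.708 -1.616 -0.966
v -1.764 0.311 -1.648
v -1.619 -1.465 -0.697
v -1.841 0.454 -1.371
v -1.695 -1.323 -0.42
v -2.062 0.549 -1.159
v -1.917 -1.227 -0.208
v -2.37 0.572 -1.07
v -2.224 -1.205 -0.118
v -2.681 0.516 -1.126
v -2.535 -1.261 -0.175
v -2.912 0.396 -1.314
v -2.766 -1.38 -0.363
v -3.001 0.245 -1.583
v -2.856 -1.531 -0.632
v -2.925 0.103 -1.86
v -2.779 -1.674 -0.909
v -2.703 0.007 -2.072
v -2.558 -1.769 -1.121
v -2.396 -0.015 -2.162
v -2.25 -1.792 -1.21
v -3.919 -0.657 0.479
v -3.603 -0.361 -0.145
v -3.101 -0.263 1.081
v -3.789 -0.125 -0.047
v -3.997 0.019 0.142
v -4.192 0.046 0.389
v -4.34 -0.048 0.652
v -4.415 -0.248 0.885
v -4.404 -0.519 1.048
v -4.31 -0.813 1.112
v -4.148 -1.081 1.067
v -3.946 -1.275 0.921
v -3.74 -1.363 0.698
v -3.565 -1.328 0.437
v -3.451 -1.178 0.183
v -3.418 -0.937 -0.019
v -3.472 -0.648 -0.135
f 2 1 5
f 2 5 3
f 3 5 6
f 3 6 4
f 5 1 7
f 5 7 6
f 6 7 8
f 6 8 4
f 7 1 9
f 7 9 8
f 8 9 10
f 8 10 4
f 9 1 11
f 9 11 10
f 10 11 12
f 10 12 4
f 11 1 13
f 11 13 12
f 12 13 14
f 12 14 4
f 13 1 15
f 13 15 14
f 14 15 16
f 14 16 4
f 15 1 17
f 15 17 16
f 16 17 18
f 16 18 4
f 17 1 19
f 17 19 18
f 18 19 20
f 18 20 4
f 19 1 21
f 19 21 20
f 20 21 22
f 20 22 4
f 21 1 23
f 21 23 22
f 22 23 24
f 22 24 4
f 23 1 25
f 23 25 24
f 24 25 26
f 24 26 4
f 25 1 2
f 25 2 26
f 26 2 3
f 26 3 4
f 28 27 31
f 28 31 29
f 29 31 32
f 29 32 30
f 31 27 33
f 31 33 32
f 32 33 34
f 32 34 30
f 33 27 35
f 33 35 34
f 34 35 36
f 34 36 30
f 35 27 37
f 35 37 36
f 36 37 38
f 36 38 30
f 37 27 39
f 37 39 38
f 38 39 40
f 38 40 30
f 39 27 41
f 39 41 40
f 40 41 42
f 40 42 30
f 41 27 43
f 41 43 42
f 42 43 44
f 42 44 30
f 43 27 45
f 43 45 44
f 44 45 46
f 44 46 30
f 45 27 47
f 45 47 46
f 46 47 48
f 46 48 30
f 47 27 49
f 47 49 48
f 48 49 50
f 48 50 30
f 49 27 51
f 49 51 50
f 50 51 52
f 50 52 30
f 51 27 28
f 51 28 52
f 52 28 29
f 52 29 30
f 54 53 56
f 54 56 55
f 56 53 57
f 56 57 55
f 57 53 58
f 57 58 55
f 58 53 59
f 58 59 55
f 59 53 60
f 59 60 55
f 60 53 61
f 60 61 55
f 61 53 62
f 61 62 55
f 62 53 63
f 62 63 55
f 63 53 64
f 63 64 55
f 64 53 65
f 64 65 55
f 65 53 66
f 65 66 55
f 66 53 67
f 66 67 55
f 67 53 68
f 67 68 55
f 68 53 69
f 68 69 55
f 69 53 54
f 69 54 55



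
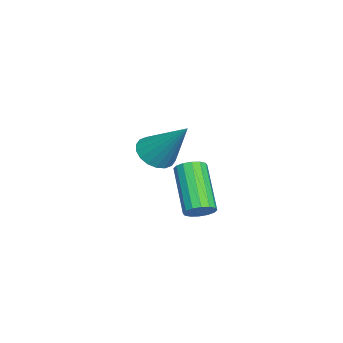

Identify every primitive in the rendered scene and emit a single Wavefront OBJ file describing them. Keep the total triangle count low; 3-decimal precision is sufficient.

v -0.167 1.684 -0.553
v 0.182 1.77 -0.178
v -1.084 1.283 1.109
v -1.433 1.196 0.733
v 0.056 2.006 -0.212
v -1.21 1.519 1.075
v -0.129 2.155 -0.337
v -1.395 1.668 0.949
v -0.324 2.178 -0.521
v -1.591 1.691 0.766
v -0.478 2.069 -0.713
v -1.744 1.582 0.573
v -0.548 1.856 -0.863
v -1.814 1.369 0.424
v -0.516 1.597 -0.929
v -1.782 1.11 0.358
v -0.39 1.361 -0.895
v -1.656 0.874 0.392
v -0.205 1.212 -0.769
v -1.471 0.725 0.517
v -0.009 1.189 -0.586
v -1.276 0.702 0.701
v 0.144 1.298 -0.393
v -1.122 0.811 0.893
v 0.214 1.511 -0.244
v -1.052 1.024 1.043
v -4.301 -0.359 -0.03
v -3.856 -0.92 0.193
v -3.599 0.779 1.43
v -3.665 -0.756 -0.026
v -3.6 -0.514 -0.247
v -3.674 -0.241 -0.424
v -3.872 0.009 -0.523
v -4.155 0.186 -0.525
v -4.467 0.255 -0.428
v -4.746 0.202 -0.253
v -4.937 0.038 -0.034
v -5.002 -0.204 0.186
v -4.928 -0.477 0.363
v -4.73 -0.727 0.463
v -4.447 -0.904 0.464
v -4.135 -0.972 0.368
f 2 1 5
f 2 5 3
f 3 5 6
f 3 6 4
f 5 1 7
f 5 7 6
f 6 7 8
f 6 8 4
f 7 1 9
f 7 9 8
f 8 9 10
f 8 10 4
f 9 1 11
f 9 11 10
f 10 11 12
f 10 12 4
f 11 1 13
f 11 13 12
f 12 13 14
f 12 14 4
f 13 1 15
f 13 15 14
f 14 15 16
f 14 16 4
f 15 1 17
f 15 17 16
f 16 17 18
f 16 18 4
f 17 1 19
f 17 19 18
f 18 19 20
f 18 20 4
f 19 1 21
f 19 21 20
f 20 21 22
f 20 22 4
f 21 1 23
f 21 23 22
f 22 23 24
f 22 24 4
f 23 1 25
f 23 25 24
f 24 25 26
f 24 26 4
f 25 1 2
f 25 2 26
f 26 2 3
f 26 3 4
f 28 27 30
f 28 30 29
f 30 27 31
f 30 31 29
f 31 27 32
f 31 32 29
f 32 27 33
f 32 33 29
f 33 27 34
f 33 34 29
f 34 27 35
f 34 35 29
f 35 27 36
f 35 36 29
f 36 27 37
f 36 37 29
f 37 27 38
f 37 38 29
f 38 27 39
f 38 39 29
f 39 27 40
f 39 40 29
f 40 27 41
f 40 41 29
f 41 27 42
f 41 42 29
f 42 27 28
f 42 28 29



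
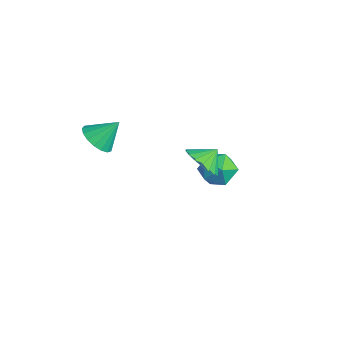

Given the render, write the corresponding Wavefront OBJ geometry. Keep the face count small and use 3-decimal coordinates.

v -2.78 3.78 -3.494
v -2.091 3.042 -3.134
v -3.929 3.298 -2.286
v -3.24 2.56 -1.926
v -3.03 3.602 -1.786
v -2.32 3.9 -2.533
v -3.7 2.44 -2.887
v -2.99 2.738 -3.634
v -2.66 2.213 -2.758
v -2.246 2.932 -2.078
v -3.774 3.408 -3.342
v -3.36 4.127 -2.662
v -0.412 0.718 0.889
v 0.599 0.784 0.769
v -0.388 1.522 1.531
v 0.44 1.052 0.439
v 0.113 1.254 0.198
v -0.319 1.349 0.094
v -0.769 1.32 0.147
v -1.148 1.171 0.347
v -1.381 0.932 0.655
v -1.422 0.651 1.009
v -1.263 0.383 1.339
v -0.936 0.181 1.58
v -0.504 0.086 1.684
v -0.055 0.115 1.631
v 0.325 0.264 1.43
v 0.558 0.503 1.123
v -3.639 -2.879 1.728
v -2.996 -2.506 1.17
v -3.301 -1.901 2.772
v -3.365 -2.277 1.075
v -3.798 -2.185 1.129
v -4.194 -2.253 1.321
v -4.463 -2.464 1.606
v -4.543 -2.771 1.919
v -4.416 -3.102 2.188
v -4.111 -3.382 2.352
v -3.698 -3.547 2.373
v -3.272 -3.559 2.246
v -2.929 -3.415 2
v -2.75 -3.149 1.692
v -2.774 -2.82 1.393
f 1 12 6
f 1 6 2
f 1 2 8
f 1 8 11
f 1 11 12
f 2 6 10
f 6 12 5
f 12 11 3
f 11 8 7
f 8 2 9
f 4 10 5
f 4 5 3
f 4 3 7
f 4 7 9
f 4 9 10
f 5 10 6
f 3 5 12
f 7 3 11
f 9 7 8
f 10 9 2
f 14 13 16
f 14 16 15
f 16 13 17
f 16 17 15
f 17 13 18
f 17 18 15
f 18 13 19
f 18 19 15
f 19 13 20
f 19 20 15
f 20 13 21
f 20 21 15
f 21 13 22
f 21 22 15
f 22 13 23
f 22 23 15
f 23 13 24
f 23 24 15
f 24 13 25
f 24 25 15
f 25 13 26
f 25 26 15
f 26 13 27
f 26 27 15
f 27 13 28
f 27 28 15
f 28 13 14
f 28 14 15
f 30 29 32
f 30 32 31
f 32 29 33
f 32 33 31
f 33 29 34
f 33 34 31
f 34 29 35
f 34 35 31
f 35 29 36
f 35 36 31
f 36 29 37
f 36 37 31
f 37 29 38
f 37 38 31
f 38 29 39
f 38 39 31
f 39 29 40
f 39 40 31
f 40 29 41
f 40 41 31
f 41 29 42
f 41 42 31
f 42 29 43
f 42 43 31
f 43 29 30
f 43 30 31



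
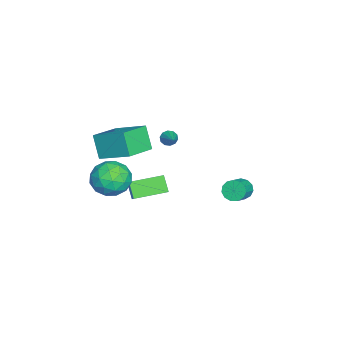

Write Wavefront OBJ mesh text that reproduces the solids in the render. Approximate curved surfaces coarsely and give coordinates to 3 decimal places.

v 0.528 -2.677 -1.736
v -0.1 -3.04 -0.882
v -0.232 -0.913 -1.545
v -0.86 -1.276 -0.692
v 1.22 -2.444 -1.128
v 0.592 -2.807 -0.275
v 0.46 -0.68 -0.938
v -0.168 -1.043 -0.084
v 0.915 -3.372 0.936
v 1.637 -2.453 1.247
v 2.463 -4.567 0.873
v 3.185 -3.648 1.184
v 2.399 -4.097 1.986
v 1.442 -3.358 2.024
v 2.658 -3.662 0.096
v 1.701 -2.923 0.134
v 2.714 -2.632 0.728
v 2.554 -2.901 1.895
v 1.546 -4.119 0.225
v 1.386 -4.388 1.392
v 1.14 -2.808 1.097
v 2.96 -4.212 1.023
v 2.498 -4.476 1.494
v 2.922 -3.936 1.677
v 1.025 -3.34 1.554
v 1.45 -2.8 1.736
v 1.897 -3.766 2.171
v 2.65 -4.22 0.384
v 3.075 -3.68 0.566
v 1.178 -3.084 0.443
v 1.602 -2.544 0.626
v 2.203 -3.254 -0.051
v 2.198 -2.373 0.974
v 3.108 -3.075 0.938
v 2.798 -3.083 0.298
v 2.236 -2.649 0.321
v 2.103 -2.531 1.661
v 3.013 -3.233 1.624
v 2.551 -3.497 2.095
v 1.989 -3.063 2.118
v 2.736 -2.636 1.356
v 1.087 -3.787 0.496
v 1.997 -4.489 0.459
v 2.111 -3.957 0.002
v 1.549 -3.523 0.025
v 0.992 -3.945 1.182
v 1.902 -4.647 1.146
v 1.864 -4.371 1.799
v 1.302 -3.937 1.822
v 1.364 -4.384 0.764
v 3.295 3.558 2.049
v 3.662 3.799 1.557
v 4.692 3.544 2.198
v 4.325 3.302 2.691
v 3.591 4.085 1.784
v 4.621 3.829 2.425
v 3.426 4.203 2.096
v 4.456 3.947 2.737
v 3.22 4.116 2.393
v 4.25 3.861 3.034
v 3.037 3.852 2.581
v 4.067 3.597 3.222
v 2.937 3.495 2.6
v 3.967 3.239 3.241
v 2.95 3.157 2.444
v 3.98 2.902 3.086
v 3.072 2.947 2.163
v 4.102 2.691 2.805
v 3.266 2.931 1.846
v 4.296 2.675 2.488
v 3.469 3.113 1.593
v 4.499 2.858 2.235
v 3.616 3.437 1.485
v 4.646 3.181 2.127
v 0.594 -4.717 3.318
v 1.302 -2.94 4.255
v -1.03 -3.805 2.814
v -0.322 -2.028 3.752
v 1.262 -4.272 1.968
v 1.97 -2.495 2.906
v -0.362 -3.36 1.465
v 0.346 -1.583 2.402
v -3.258 -1.263 0.677
v -3 -1.685 0.516
v -2.042 -0.797 1.403
v -2.958 -1.453 0.297
v -3.03 -1.149 0.224
v -3.19 -0.888 0.323
v -3.375 -0.771 0.558
v -3.515 -0.841 0.838
v -3.557 -1.073 1.057
v -3.485 -1.377 1.131
v -3.325 -1.638 1.031
v -3.14 -1.755 0.796
f 2 4 1
f 5 2 1
f 1 4 3
f 3 5 1
f 2 8 4
f 6 2 5
f 6 8 2
f 4 8 3
f 7 5 3
f 3 8 7
f 7 6 5
f 8 6 7
f 9 46 25
f 46 20 49
f 25 49 14
f 46 49 25
f 9 25 21
f 25 14 26
f 21 26 10
f 25 26 21
f 9 21 30
f 21 10 31
f 30 31 16
f 21 31 30
f 9 30 42
f 30 16 45
f 42 45 19
f 30 45 42
f 9 42 46
f 42 19 50
f 46 50 20
f 42 50 46
f 10 26 37
f 26 14 40
f 37 40 18
f 26 40 37
f 14 49 27
f 49 20 48
f 27 48 13
f 49 48 27
f 20 50 47
f 50 19 43
f 47 43 11
f 50 43 47
f 19 45 44
f 45 16 32
f 44 32 15
f 45 32 44
f 16 31 36
f 31 10 33
f 36 33 17
f 31 33 36
f 12 38 24
f 38 18 39
f 24 39 13
f 38 39 24
f 12 24 22
f 24 13 23
f 22 23 11
f 24 23 22
f 12 22 29
f 22 11 28
f 29 28 15
f 22 28 29
f 12 29 34
f 29 15 35
f 34 35 17
f 29 35 34
f 12 34 38
f 34 17 41
f 38 41 18
f 34 41 38
f 13 39 27
f 39 18 40
f 27 40 14
f 39 40 27
f 11 23 47
f 23 13 48
f 47 48 20
f 23 48 47
f 15 28 44
f 28 11 43
f 44 43 19
f 28 43 44
f 17 35 36
f 35 15 32
f 36 32 16
f 35 32 36
f 18 41 37
f 41 17 33
f 37 33 10
f 41 33 37
f 52 51 55
f 52 55 53
f 53 55 56
f 53 56 54
f 55 51 57
f 55 57 56
f 56 57 58
f 56 58 54
f 57 51 59
f 57 59 58
f 58 59 60
f 58 60 54
f 59 51 61
f 59 61 60
f 60 61 62
f 60 62 54
f 61 51 63
f 61 63 62
f 62 63 64
f 62 64 54
f 63 51 65
f 63 65 64
f 64 65 66
f 64 66 54
f 65 51 67
f 65 67 66
f 66 67 68
f 66 68 54
f 67 51 69
f 67 69 68
f 68 69 70
f 68 70 54
f 69 51 71
f 69 71 70
f 70 71 72
f 70 72 54
f 71 51 73
f 71 73 72
f 72 73 74
f 72 74 54
f 73 51 52
f 73 52 74
f 74 52 53
f 74 53 54
f 76 78 75
f 79 76 75
f 75 78 77
f 77 79 75
f 76 82 78
f 80 76 79
f 80 82 76
f 78 82 77
f 81 79 77
f 77 82 81
f 81 80 79
f 82 80 81
f 84 83 86
f 84 86 85
f 86 83 87
f 86 87 85
f 87 83 88
f 87 88 85
f 88 83 89
f 88 89 85
f 89 83 90
f 89 90 85
f 90 83 91
f 90 91 85
f 91 83 92
f 91 92 85
f 92 83 93
f 92 93 85
f 93 83 94
f 93 94 85
f 94 83 84
f 94 84 85

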